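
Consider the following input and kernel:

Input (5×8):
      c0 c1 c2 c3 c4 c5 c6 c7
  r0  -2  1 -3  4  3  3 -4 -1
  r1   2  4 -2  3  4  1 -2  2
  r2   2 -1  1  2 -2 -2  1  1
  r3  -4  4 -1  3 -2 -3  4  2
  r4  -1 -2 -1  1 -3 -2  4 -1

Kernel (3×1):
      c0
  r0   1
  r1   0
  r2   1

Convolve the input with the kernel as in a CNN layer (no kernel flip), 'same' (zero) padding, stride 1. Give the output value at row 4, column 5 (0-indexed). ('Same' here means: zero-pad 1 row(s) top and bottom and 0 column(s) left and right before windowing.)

The receptive field on the zero-padded input at this output position is [-3 / -2 / 0]. Elementwise product with the kernel and sum: -3·1 + 0·1.

-3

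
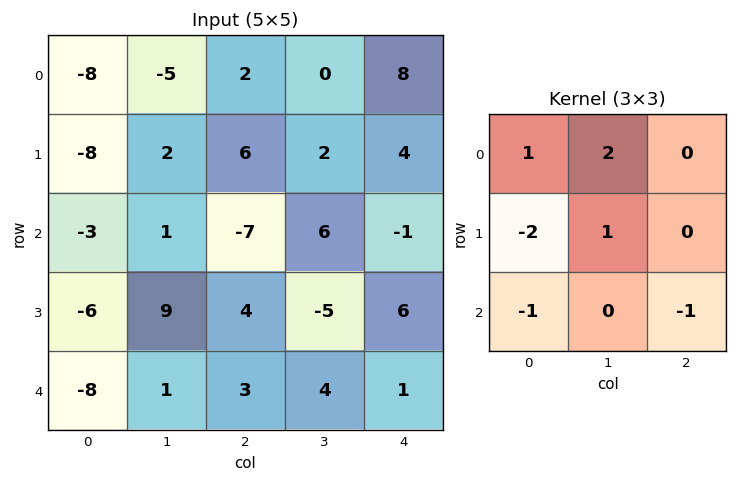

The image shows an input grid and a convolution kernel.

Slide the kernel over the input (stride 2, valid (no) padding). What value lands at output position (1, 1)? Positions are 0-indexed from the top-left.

The receptive field on the input at this output position is [-7 6 -1 / 4 -5 6 / 3 4 1]. Elementwise product with the kernel and sum: -7·1 + 6·2 + 4·-2 + -5·1 + 3·-1 + 1·-1.

-12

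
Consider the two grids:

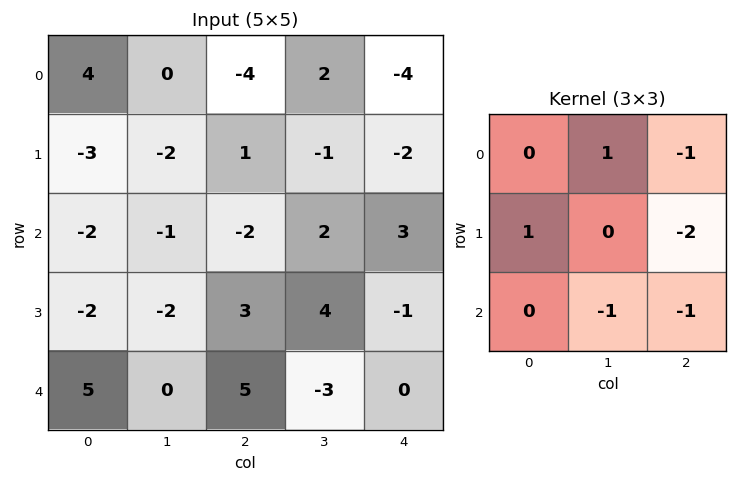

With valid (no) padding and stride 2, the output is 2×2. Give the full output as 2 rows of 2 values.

2 6
-12 7

Output[0,0]: The receptive field on the input at this output position is [4 0 -4 / -3 -2 1 / -2 -1 -2]. Elementwise product with the kernel and sum: 0·1 + -4·-1 + -3·1 + 1·-2 + -1·-1 + -2·-1.
Output[0,1]: The receptive field on the input at this output position is [-4 2 -4 / 1 -1 -2 / -2 2 3]. Elementwise product with the kernel and sum: 2·1 + -4·-1 + 1·1 + -2·-2 + 2·-1 + 3·-1.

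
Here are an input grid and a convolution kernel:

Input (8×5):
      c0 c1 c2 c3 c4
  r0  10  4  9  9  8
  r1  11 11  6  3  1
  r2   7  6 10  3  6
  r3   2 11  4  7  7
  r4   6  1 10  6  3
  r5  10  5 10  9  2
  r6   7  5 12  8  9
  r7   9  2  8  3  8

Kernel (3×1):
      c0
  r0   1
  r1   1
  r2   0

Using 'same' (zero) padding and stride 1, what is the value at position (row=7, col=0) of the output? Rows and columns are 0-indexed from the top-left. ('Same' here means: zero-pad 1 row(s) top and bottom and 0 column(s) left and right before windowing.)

The receptive field on the zero-padded input at this output position is [7 / 9 / 0]. Elementwise product with the kernel and sum: 7·1 + 9·1.

16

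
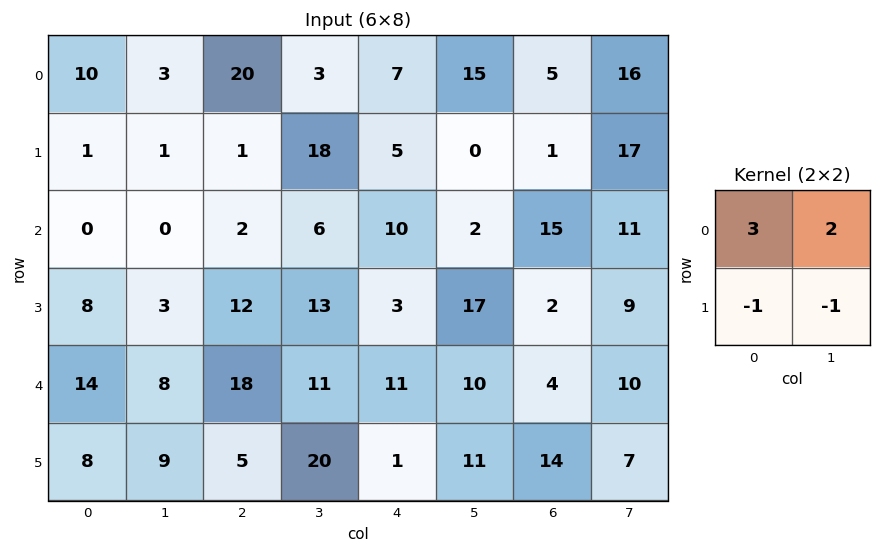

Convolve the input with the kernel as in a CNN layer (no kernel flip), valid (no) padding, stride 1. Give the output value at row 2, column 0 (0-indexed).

-11

The receptive field on the input at this output position is [0 0 / 8 3]. Elementwise product with the kernel and sum: 0·3 + 0·2 + 8·-1 + 3·-1.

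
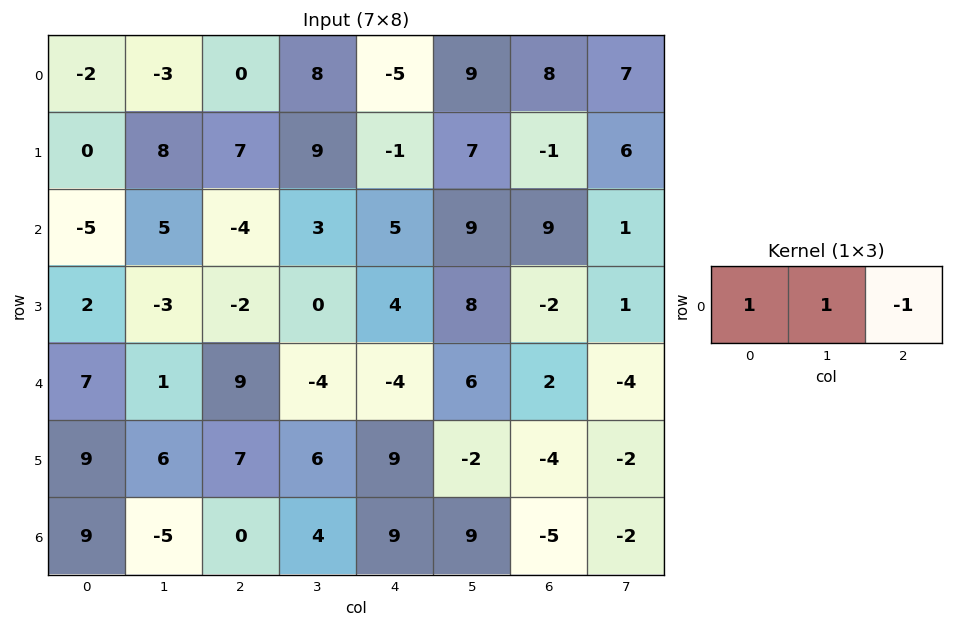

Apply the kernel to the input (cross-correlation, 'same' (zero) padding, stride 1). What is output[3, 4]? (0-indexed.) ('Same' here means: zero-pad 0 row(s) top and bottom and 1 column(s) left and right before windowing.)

The receptive field on the zero-padded input at this output position is [0 4 8]. Elementwise product with the kernel and sum: 0·1 + 4·1 + 8·-1.

-4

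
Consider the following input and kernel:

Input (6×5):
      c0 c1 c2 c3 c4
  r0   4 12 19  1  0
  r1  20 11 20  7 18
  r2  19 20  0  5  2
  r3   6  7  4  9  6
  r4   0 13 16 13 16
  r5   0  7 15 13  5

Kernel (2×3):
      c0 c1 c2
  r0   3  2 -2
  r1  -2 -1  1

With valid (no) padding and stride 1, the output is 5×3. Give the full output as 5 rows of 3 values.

-33 37 30
-16 24 35
82 41 -5
27 -18 -11
2 29 4

Output[0,0]: The receptive field on the input at this output position is [4 12 19 / 20 11 20]. Elementwise product with the kernel and sum: 4·3 + 12·2 + 19·-2 + 20·-2 + 11·-1 + 20·1.
Output[0,1]: The receptive field on the input at this output position is [12 19 1 / 11 20 7]. Elementwise product with the kernel and sum: 12·3 + 19·2 + 1·-2 + 11·-2 + 20·-1 + 7·1.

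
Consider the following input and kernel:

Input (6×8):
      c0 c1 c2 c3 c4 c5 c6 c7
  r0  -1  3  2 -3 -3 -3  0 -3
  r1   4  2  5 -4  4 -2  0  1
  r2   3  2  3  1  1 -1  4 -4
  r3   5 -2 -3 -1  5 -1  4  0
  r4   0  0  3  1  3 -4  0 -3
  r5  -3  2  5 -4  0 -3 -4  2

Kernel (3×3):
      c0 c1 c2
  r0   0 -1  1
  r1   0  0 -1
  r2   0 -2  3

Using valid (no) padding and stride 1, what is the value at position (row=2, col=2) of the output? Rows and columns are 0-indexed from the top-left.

2

The receptive field on the input at this output position is [3 1 1 / -3 -1 5 / 3 1 3]. Elementwise product with the kernel and sum: 1·-1 + 1·1 + 5·-1 + 1·-2 + 3·3.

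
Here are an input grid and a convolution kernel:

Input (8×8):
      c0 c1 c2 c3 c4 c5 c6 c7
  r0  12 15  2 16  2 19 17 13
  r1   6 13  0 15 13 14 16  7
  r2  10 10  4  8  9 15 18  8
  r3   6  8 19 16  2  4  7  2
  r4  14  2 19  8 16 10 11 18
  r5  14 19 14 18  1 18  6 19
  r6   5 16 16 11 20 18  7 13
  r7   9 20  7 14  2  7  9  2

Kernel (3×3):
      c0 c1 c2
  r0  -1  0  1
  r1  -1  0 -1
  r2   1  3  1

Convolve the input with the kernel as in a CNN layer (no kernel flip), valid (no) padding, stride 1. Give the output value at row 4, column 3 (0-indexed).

The receptive field on the input at this output position is [8 16 10 / 18 1 18 / 11 20 18]. Elementwise product with the kernel and sum: 8·-1 + 10·1 + 18·-1 + 18·-1 + 11·1 + 20·3 + 18·1.

55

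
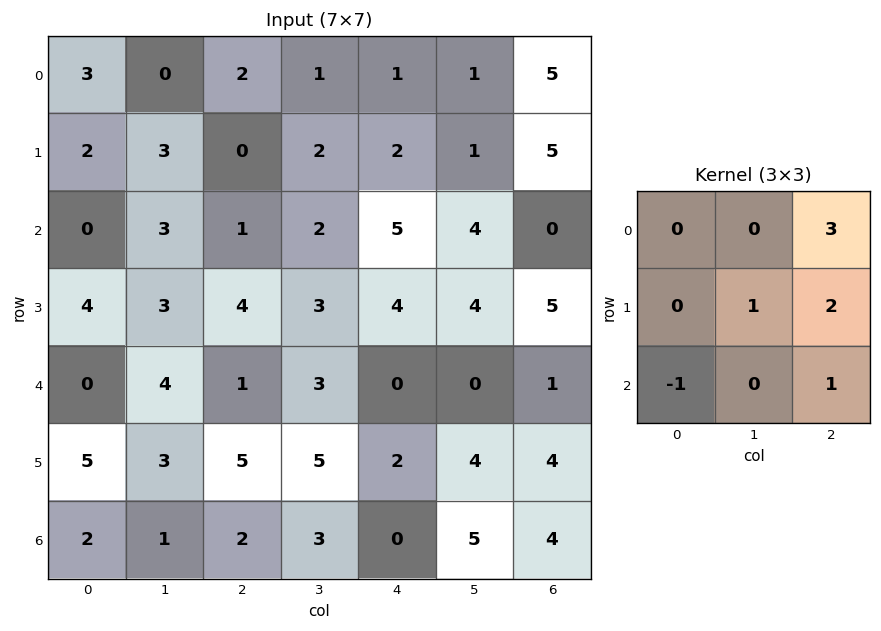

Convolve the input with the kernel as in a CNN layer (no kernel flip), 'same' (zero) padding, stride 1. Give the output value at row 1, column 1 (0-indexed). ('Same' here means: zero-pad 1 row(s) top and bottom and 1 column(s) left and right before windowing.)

The receptive field on the zero-padded input at this output position is [3 0 2 / 2 3 0 / 0 3 1]. Elementwise product with the kernel and sum: 2·3 + 3·1 + 0·2 + 0·-1 + 1·1.

10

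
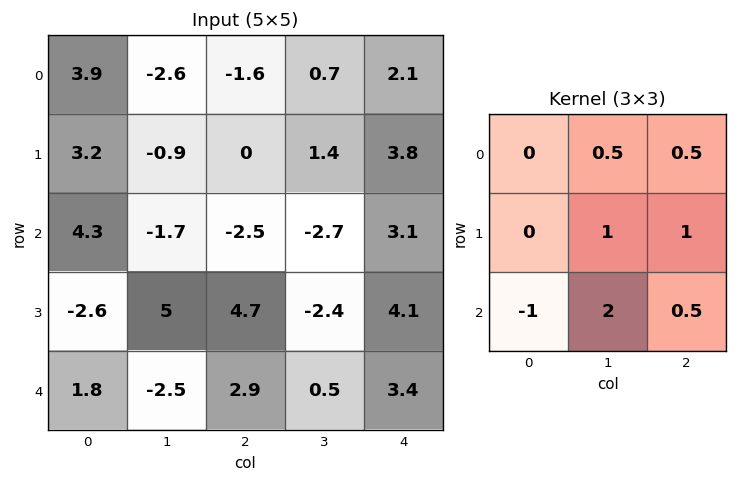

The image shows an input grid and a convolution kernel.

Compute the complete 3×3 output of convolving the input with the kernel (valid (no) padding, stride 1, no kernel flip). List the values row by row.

Output[0,0]: The receptive field on the input at this output position is [3.9 -2.6 -1.6 / 3.2 -0.9 0 / 4.3 -1.7 -2.5]. Elementwise product with the kernel and sum: -2.6·0.5 + -1.6·0.5 + -0.9·1 + 0·1 + 4.3·-1 + -1.7·2 + -2.5·0.5.
Output[0,1]: The receptive field on the input at this output position is [-2.6 -1.6 0.7 / -0.9 0 1.4 / -1.7 -2.5 -2.7]. Elementwise product with the kernel and sum: -1.6·0.5 + 0.7·0.5 + 0·1 + 1.4·1 + -1.7·-1 + -2.5·2 + -2.7·0.5.

-11.95 -3.7 5.25
10.3 -1.3 -4.45
2.25 8.25 1.7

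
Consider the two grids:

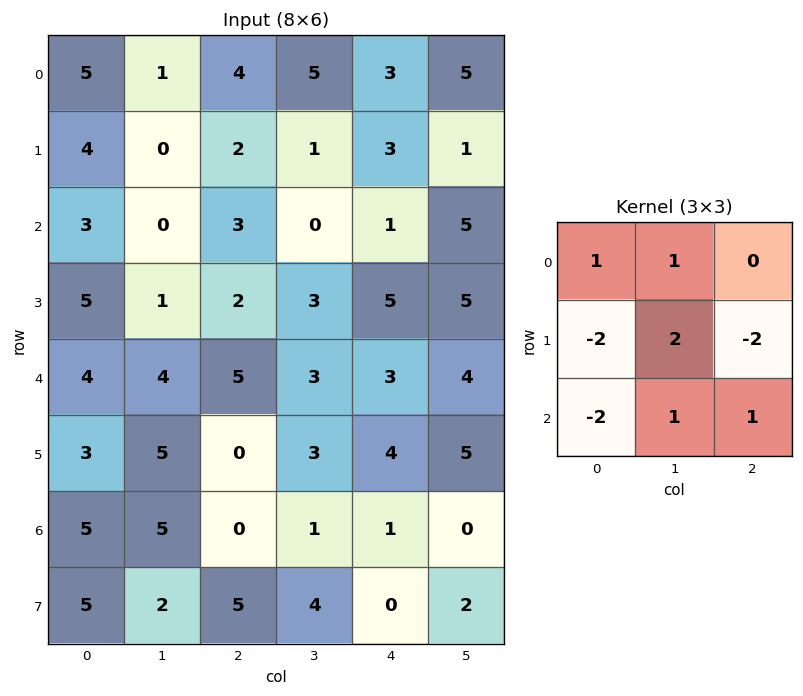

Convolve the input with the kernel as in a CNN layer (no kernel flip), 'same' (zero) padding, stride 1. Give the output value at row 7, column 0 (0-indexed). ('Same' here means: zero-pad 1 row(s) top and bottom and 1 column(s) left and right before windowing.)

11

The receptive field on the zero-padded input at this output position is [0 5 5 / 0 5 2 / 0 0 0]. Elementwise product with the kernel and sum: 0·1 + 5·1 + 0·-2 + 5·2 + 2·-2 + 0·-2 + 0·1 + 0·1.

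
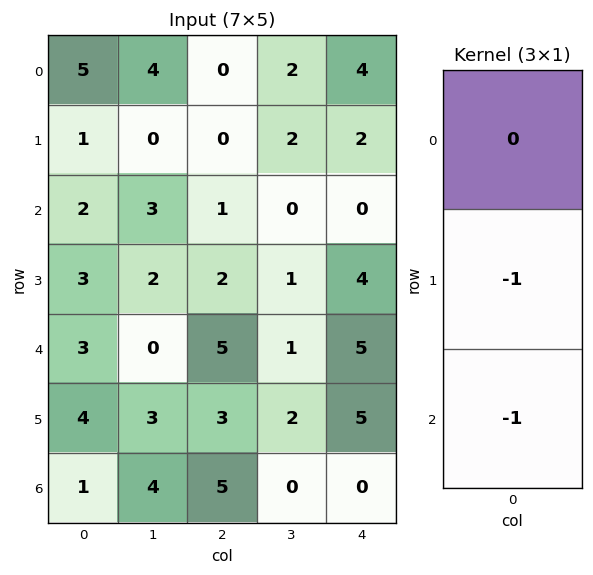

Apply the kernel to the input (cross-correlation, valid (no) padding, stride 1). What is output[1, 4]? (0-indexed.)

-4

The receptive field on the input at this output position is [2 / 0 / 4]. Elementwise product with the kernel and sum: 0·-1 + 4·-1.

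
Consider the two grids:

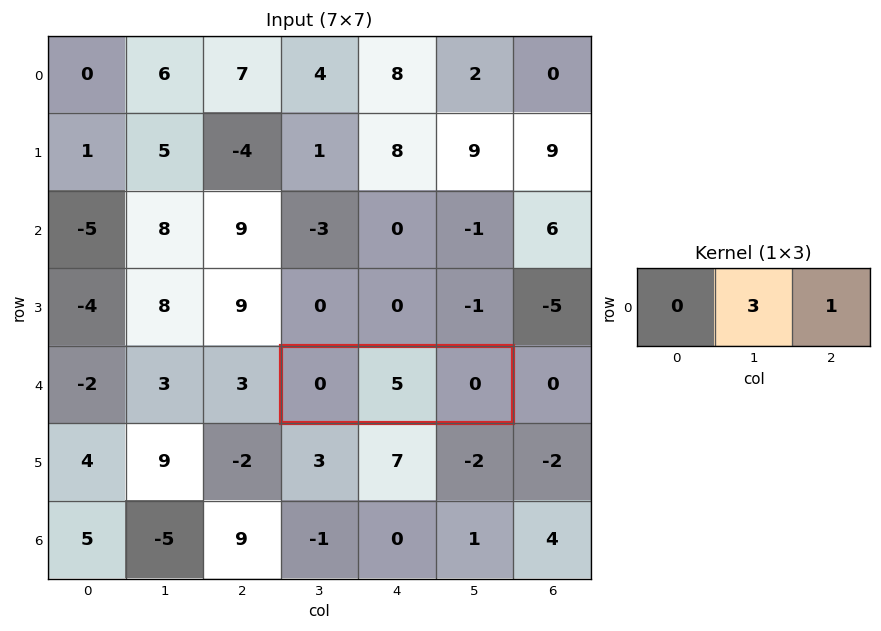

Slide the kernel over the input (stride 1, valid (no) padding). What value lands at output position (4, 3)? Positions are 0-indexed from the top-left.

The receptive field on the input at this output position is [0 5 0]. Elementwise product with the kernel and sum: 5·3 + 0·1.

15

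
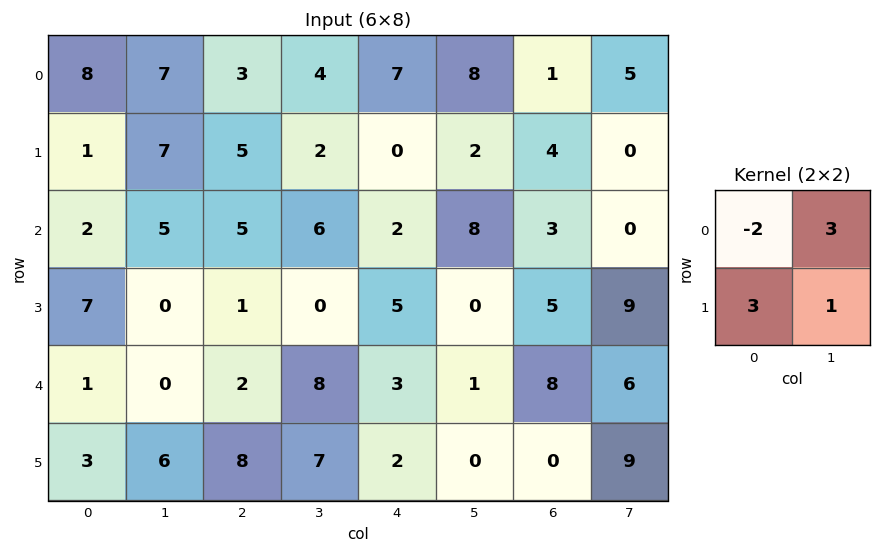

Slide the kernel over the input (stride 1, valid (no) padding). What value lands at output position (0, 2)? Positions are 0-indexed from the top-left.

The receptive field on the input at this output position is [3 4 / 5 2]. Elementwise product with the kernel and sum: 3·-2 + 4·3 + 5·3 + 2·1.

23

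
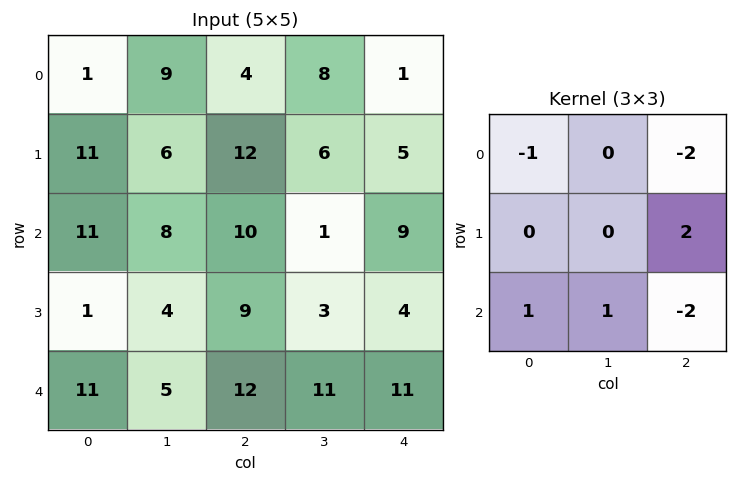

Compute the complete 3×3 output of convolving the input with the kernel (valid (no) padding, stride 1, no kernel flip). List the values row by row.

Output[0,0]: The receptive field on the input at this output position is [1 9 4 / 11 6 12 / 11 8 10]. Elementwise product with the kernel and sum: 1·-1 + 4·-2 + 12·2 + 11·1 + 8·1 + 10·-2.

14 3 -3
-28 -9 0
-21 -9 -19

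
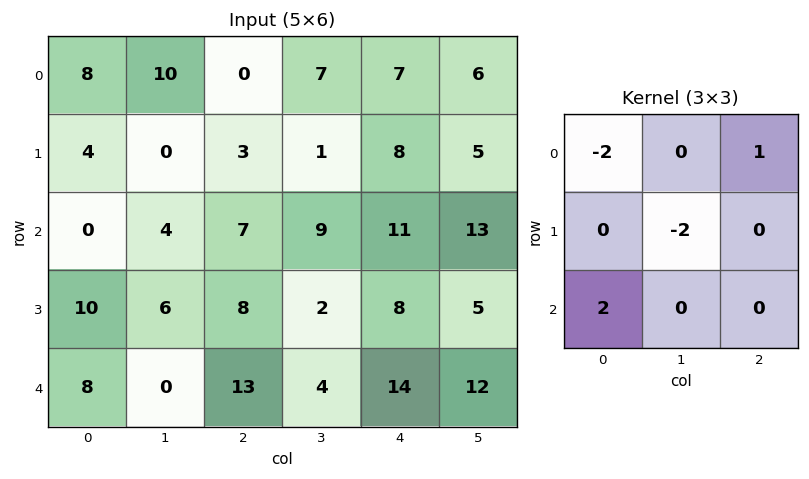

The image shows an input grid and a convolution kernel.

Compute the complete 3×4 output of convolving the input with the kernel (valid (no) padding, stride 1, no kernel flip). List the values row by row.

-16 -11 19 -6
7 -1 0 -15
11 -15 19 -13

Output[0,0]: The receptive field on the input at this output position is [8 10 0 / 4 0 3 / 0 4 7]. Elementwise product with the kernel and sum: 8·-2 + 0·1 + 0·-2 + 0·2.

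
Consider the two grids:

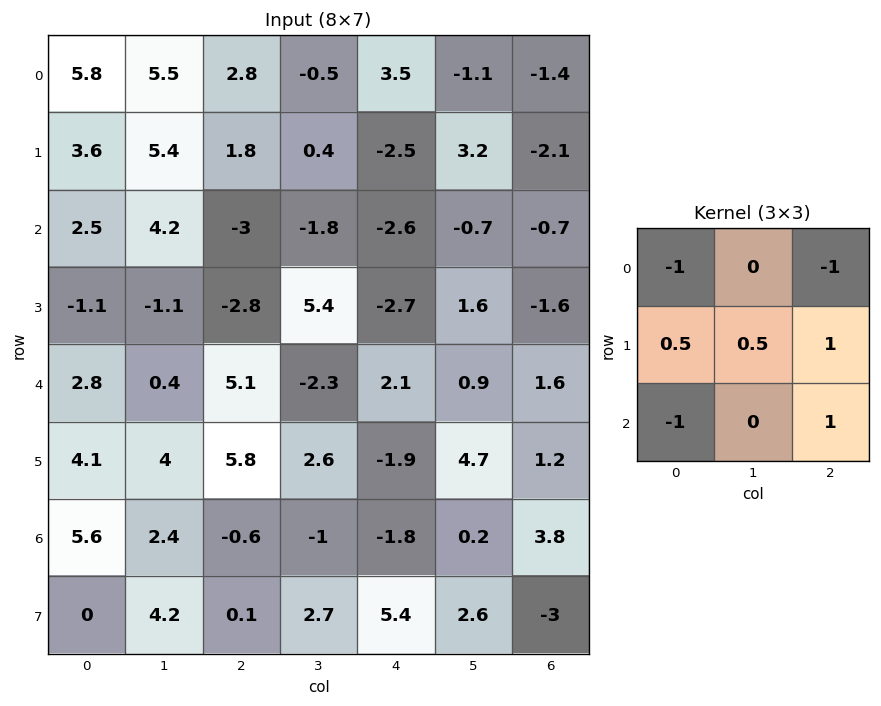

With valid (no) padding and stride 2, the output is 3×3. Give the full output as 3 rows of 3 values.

Output[0,0]: The receptive field on the input at this output position is [5.8 5.5 2.8 / 3.6 5.4 1.8 / 2.5 4.2 -3]. Elementwise product with the kernel and sum: 5.8·-1 + 2.8·-1 + 3.6·0.5 + 5.4·0.5 + 1.8·1 + 2.5·-1 + -3·1.
Output[0,1]: The receptive field on the input at this output position is [2.8 -0.5 3.5 / 1.8 0.4 -2.5 / -3 -1.8 -2.6]. Elementwise product with the kernel and sum: 2.8·-1 + 3.5·-1 + 1.8·0.5 + 0.4·0.5 + -2.5·1 + -3·-1 + -2.6·1.

-7.8 -7.3 -1.95
-1.1 1.2 0.65
-4.25 -6.1 4.5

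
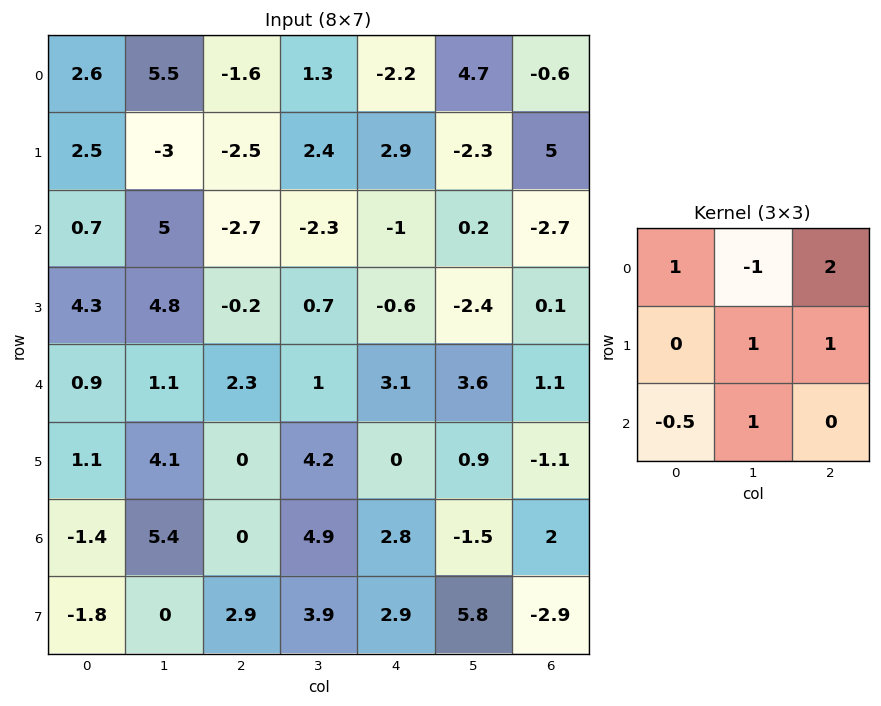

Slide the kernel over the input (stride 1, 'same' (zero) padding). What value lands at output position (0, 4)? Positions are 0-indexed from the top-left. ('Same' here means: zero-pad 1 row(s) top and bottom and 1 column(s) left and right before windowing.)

The receptive field on the zero-padded input at this output position is [0 0 0 / 1.3 -2.2 4.7 / 2.4 2.9 -2.3]. Elementwise product with the kernel and sum: 0·1 + 0·-1 + 0·2 + -2.2·1 + 4.7·1 + 2.4·-0.5 + 2.9·1.

4.2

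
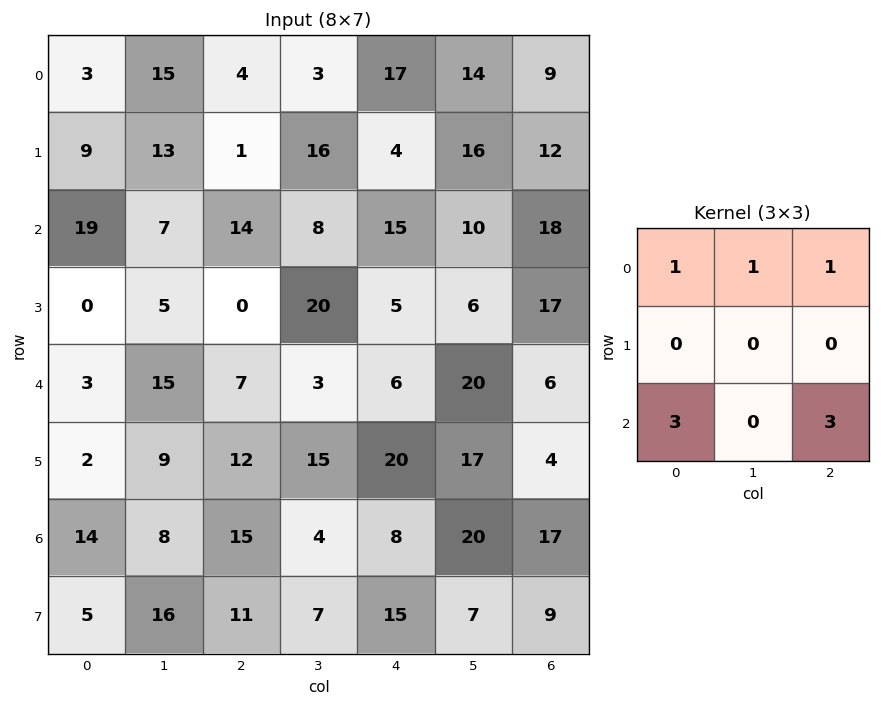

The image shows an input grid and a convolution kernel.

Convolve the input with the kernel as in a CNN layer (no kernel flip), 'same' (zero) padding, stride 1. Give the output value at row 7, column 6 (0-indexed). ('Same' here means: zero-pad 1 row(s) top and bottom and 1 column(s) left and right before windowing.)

37

The receptive field on the zero-padded input at this output position is [20 17 0 / 7 9 0 / 0 0 0]. Elementwise product with the kernel and sum: 20·1 + 17·1 + 0·1 + 0·3 + 0·3.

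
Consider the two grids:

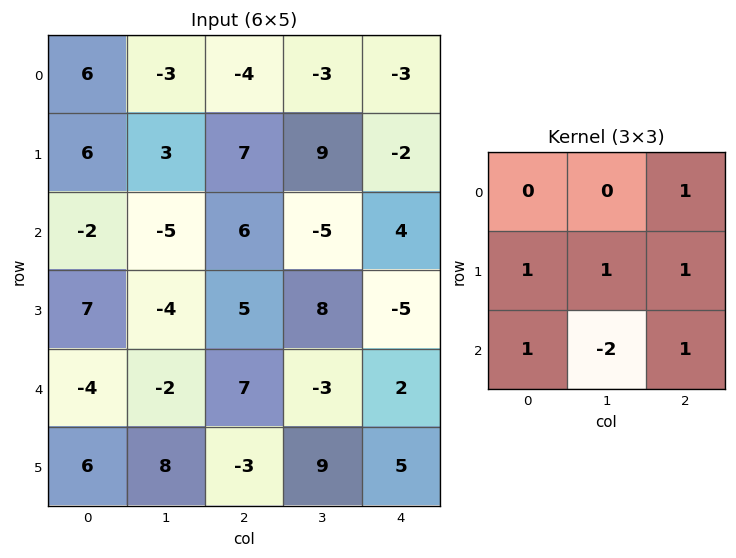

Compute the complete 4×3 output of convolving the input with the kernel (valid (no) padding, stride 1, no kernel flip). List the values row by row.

Output[0,0]: The receptive field on the input at this output position is [6 -3 -4 / 6 3 7 / -2 -5 6]. Elementwise product with the kernel and sum: -4·1 + 6·1 + 3·1 + 7·1 + -2·1 + -5·-2 + 6·1.
Output[0,1]: The receptive field on the input at this output position is [-3 -4 -3 / 3 7 9 / -5 6 -5]. Elementwise product with the kernel and sum: -3·1 + 3·1 + 7·1 + 9·1 + -5·1 + 6·-2 + -5·1.

26 -6 31
26 -1 -13
21 -15 27
-7 33 -15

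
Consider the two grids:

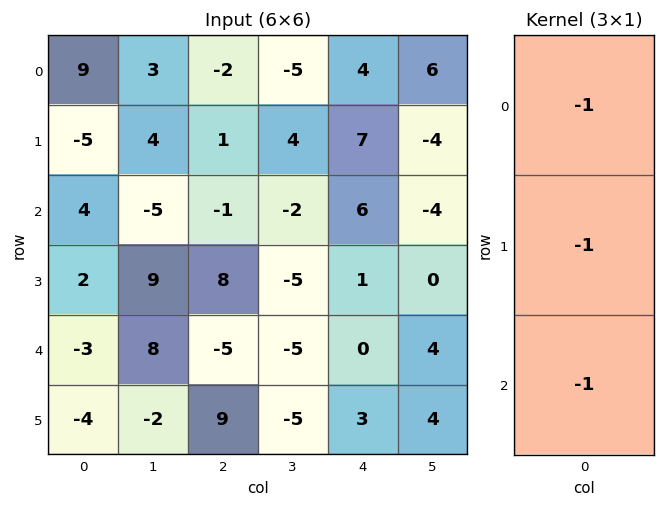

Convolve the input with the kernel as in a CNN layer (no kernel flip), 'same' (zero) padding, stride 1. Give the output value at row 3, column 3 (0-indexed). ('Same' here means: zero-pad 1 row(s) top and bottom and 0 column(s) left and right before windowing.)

12

The receptive field on the zero-padded input at this output position is [-2 / -5 / -5]. Elementwise product with the kernel and sum: -2·-1 + -5·-1 + -5·-1.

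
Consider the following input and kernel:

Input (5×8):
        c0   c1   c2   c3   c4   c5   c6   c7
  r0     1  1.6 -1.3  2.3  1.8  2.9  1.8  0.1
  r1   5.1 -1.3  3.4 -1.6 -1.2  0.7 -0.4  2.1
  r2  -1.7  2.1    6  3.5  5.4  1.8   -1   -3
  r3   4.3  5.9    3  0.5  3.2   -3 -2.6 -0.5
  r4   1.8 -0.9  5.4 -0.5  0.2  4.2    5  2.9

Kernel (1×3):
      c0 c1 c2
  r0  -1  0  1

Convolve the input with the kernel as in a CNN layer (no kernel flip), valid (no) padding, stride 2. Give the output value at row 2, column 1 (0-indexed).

The receptive field on the input at this output position is [5.4 -0.5 0.2]. Elementwise product with the kernel and sum: 5.4·-1 + 0.2·1.

-5.2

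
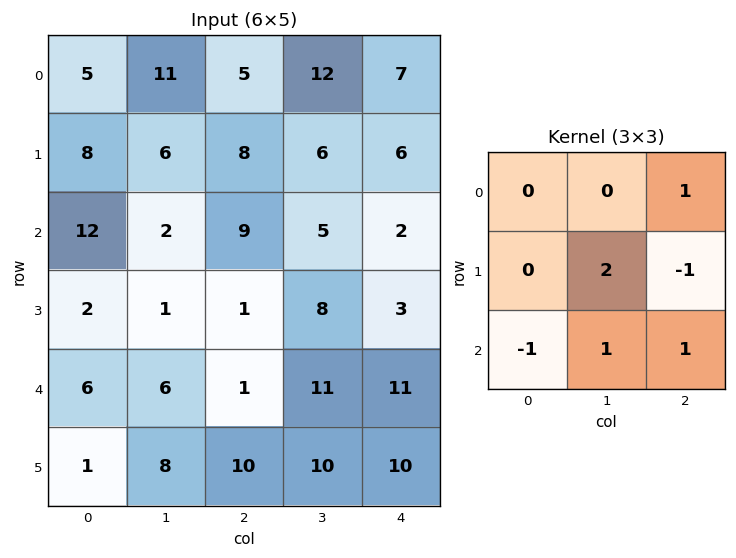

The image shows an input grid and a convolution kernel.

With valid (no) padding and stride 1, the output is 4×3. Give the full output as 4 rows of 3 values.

8 34 11
3 27 24
11 5 36
29 11 24

Output[0,0]: The receptive field on the input at this output position is [5 11 5 / 8 6 8 / 12 2 9]. Elementwise product with the kernel and sum: 5·1 + 6·2 + 8·-1 + 12·-1 + 2·1 + 9·1.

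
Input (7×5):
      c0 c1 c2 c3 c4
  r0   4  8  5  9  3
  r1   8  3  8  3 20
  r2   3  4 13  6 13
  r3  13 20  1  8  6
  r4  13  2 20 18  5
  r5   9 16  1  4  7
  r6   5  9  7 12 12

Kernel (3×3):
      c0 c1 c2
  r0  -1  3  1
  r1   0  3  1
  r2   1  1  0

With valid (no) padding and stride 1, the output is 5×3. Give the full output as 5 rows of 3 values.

Output[0,0]: The receptive field on the input at this output position is [4 8 5 / 8 3 8 / 3 4 13]. Elementwise product with the kernel and sum: 4·-1 + 8·3 + 5·1 + 3·3 + 8·1 + 3·1 + 4·1.

49 60 73
67 90 61
98 74 86
99 86 93
76 99 77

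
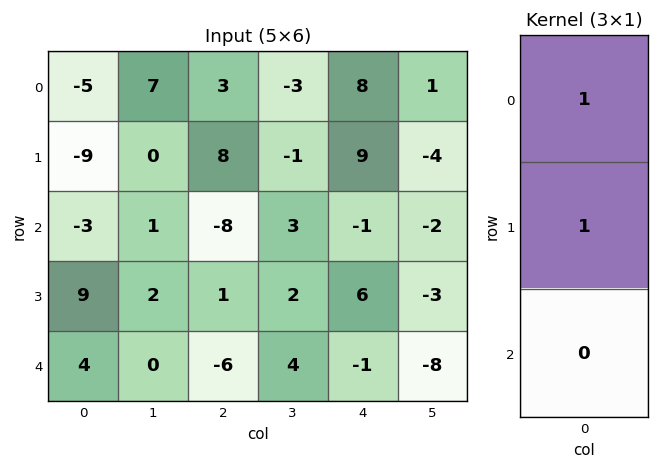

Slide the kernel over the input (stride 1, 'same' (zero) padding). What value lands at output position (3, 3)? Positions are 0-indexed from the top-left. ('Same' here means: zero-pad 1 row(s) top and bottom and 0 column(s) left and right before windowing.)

5

The receptive field on the zero-padded input at this output position is [3 / 2 / 4]. Elementwise product with the kernel and sum: 3·1 + 2·1.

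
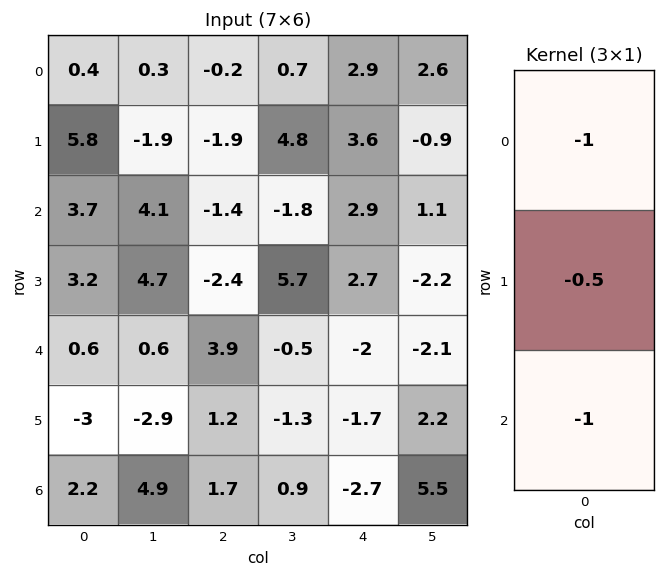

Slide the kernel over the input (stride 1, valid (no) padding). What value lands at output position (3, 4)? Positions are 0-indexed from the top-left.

-0

The receptive field on the input at this output position is [2.7 / -2 / -1.7]. Elementwise product with the kernel and sum: 2.7·-1 + -2·-0.5 + -1.7·-1.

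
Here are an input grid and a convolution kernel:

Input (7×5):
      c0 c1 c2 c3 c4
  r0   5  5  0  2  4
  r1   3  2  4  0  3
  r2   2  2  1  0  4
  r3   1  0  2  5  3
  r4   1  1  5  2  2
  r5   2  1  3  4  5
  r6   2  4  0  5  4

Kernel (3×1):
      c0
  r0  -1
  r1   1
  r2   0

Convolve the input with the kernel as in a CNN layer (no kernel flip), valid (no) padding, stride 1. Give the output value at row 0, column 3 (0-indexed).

-2

The receptive field on the input at this output position is [2 / 0 / 0]. Elementwise product with the kernel and sum: 2·-1 + 0·1.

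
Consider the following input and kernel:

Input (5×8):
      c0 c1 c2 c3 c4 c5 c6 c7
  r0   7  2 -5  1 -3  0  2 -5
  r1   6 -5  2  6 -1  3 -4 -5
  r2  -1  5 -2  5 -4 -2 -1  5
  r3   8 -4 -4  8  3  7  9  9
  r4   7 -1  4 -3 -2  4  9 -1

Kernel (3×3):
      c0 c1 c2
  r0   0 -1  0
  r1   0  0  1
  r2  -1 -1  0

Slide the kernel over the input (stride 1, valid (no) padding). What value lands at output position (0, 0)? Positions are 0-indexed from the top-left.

-4

The receptive field on the input at this output position is [7 2 -5 / 6 -5 2 / -1 5 -2]. Elementwise product with the kernel and sum: 2·-1 + 2·1 + -1·-1 + 5·-1.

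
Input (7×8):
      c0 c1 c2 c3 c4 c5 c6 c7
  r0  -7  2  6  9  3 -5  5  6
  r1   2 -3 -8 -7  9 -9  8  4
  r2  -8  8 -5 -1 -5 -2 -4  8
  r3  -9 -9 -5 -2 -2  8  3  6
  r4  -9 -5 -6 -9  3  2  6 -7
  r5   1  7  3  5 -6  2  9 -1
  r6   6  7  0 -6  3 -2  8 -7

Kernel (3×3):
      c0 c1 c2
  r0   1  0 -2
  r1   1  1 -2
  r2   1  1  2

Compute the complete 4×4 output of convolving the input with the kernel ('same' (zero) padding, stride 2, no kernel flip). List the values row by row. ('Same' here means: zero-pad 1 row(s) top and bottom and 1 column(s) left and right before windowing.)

-15 -35 6 -5
-45 -2 21 -16
34 22 -25 27
-22 16 2 24

Output[0,0]: The receptive field on the zero-padded input at this output position is [0 0 0 / 0 -7 2 / 0 2 -3]. Elementwise product with the kernel and sum: 0·1 + 0·-2 + 0·1 + -7·1 + 2·-2 + 0·1 + 2·1 + -3·2.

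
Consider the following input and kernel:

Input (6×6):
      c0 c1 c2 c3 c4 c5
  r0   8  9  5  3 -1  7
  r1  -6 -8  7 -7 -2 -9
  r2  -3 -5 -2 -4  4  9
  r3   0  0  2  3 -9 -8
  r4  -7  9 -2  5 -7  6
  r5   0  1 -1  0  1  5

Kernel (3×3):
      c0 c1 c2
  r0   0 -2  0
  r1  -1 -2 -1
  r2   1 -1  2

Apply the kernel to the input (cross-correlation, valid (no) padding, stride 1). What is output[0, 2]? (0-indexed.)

The receptive field on the input at this output position is [5 3 -1 / 7 -7 -2 / -2 -4 4]. Elementwise product with the kernel and sum: 3·-2 + 7·-1 + -7·-2 + -2·-1 + -2·1 + -4·-1 + 4·2.

13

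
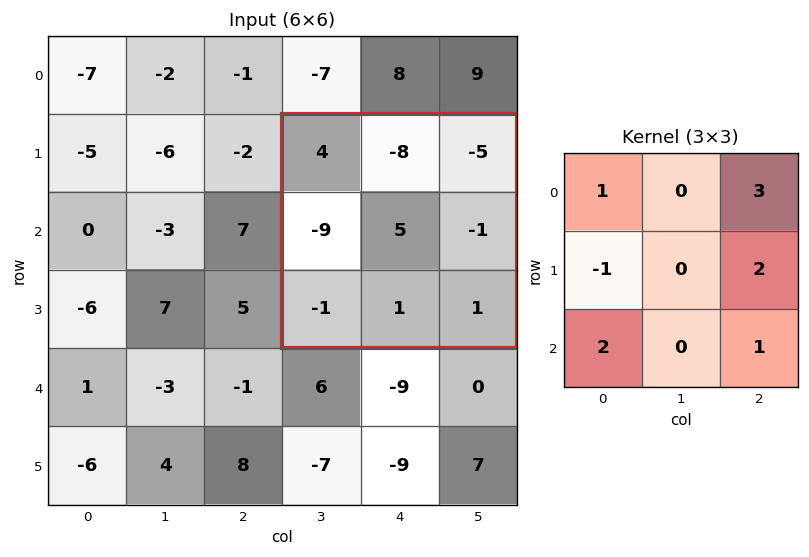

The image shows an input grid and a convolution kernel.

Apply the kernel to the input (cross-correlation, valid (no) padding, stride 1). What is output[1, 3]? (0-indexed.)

The receptive field on the input at this output position is [4 -8 -5 / -9 5 -1 / -1 1 1]. Elementwise product with the kernel and sum: 4·1 + -5·3 + -9·-1 + -1·2 + -1·2 + 1·1.

-5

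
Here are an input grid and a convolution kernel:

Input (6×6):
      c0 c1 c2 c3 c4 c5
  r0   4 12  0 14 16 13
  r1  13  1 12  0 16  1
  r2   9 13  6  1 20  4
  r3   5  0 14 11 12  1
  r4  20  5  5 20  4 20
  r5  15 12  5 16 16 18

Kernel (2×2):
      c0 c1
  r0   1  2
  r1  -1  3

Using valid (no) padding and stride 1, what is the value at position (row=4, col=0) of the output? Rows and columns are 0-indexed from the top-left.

51

The receptive field on the input at this output position is [20 5 / 15 12]. Elementwise product with the kernel and sum: 20·1 + 5·2 + 15·-1 + 12·3.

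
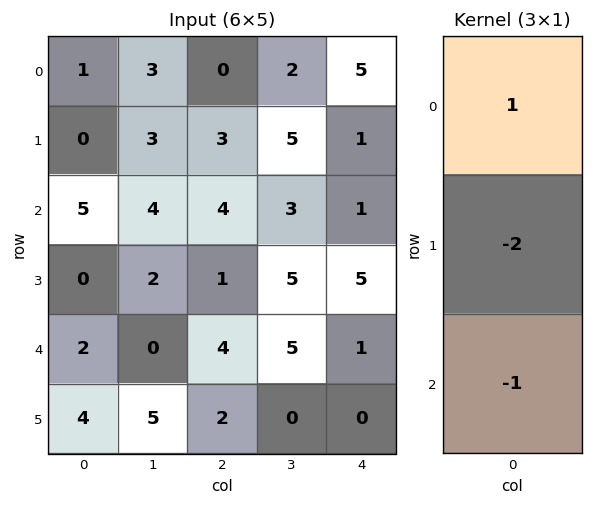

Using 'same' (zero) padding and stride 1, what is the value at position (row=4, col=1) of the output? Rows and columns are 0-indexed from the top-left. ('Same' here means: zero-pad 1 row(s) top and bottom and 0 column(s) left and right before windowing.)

The receptive field on the zero-padded input at this output position is [2 / 0 / 5]. Elementwise product with the kernel and sum: 2·1 + 0·-2 + 5·-1.

-3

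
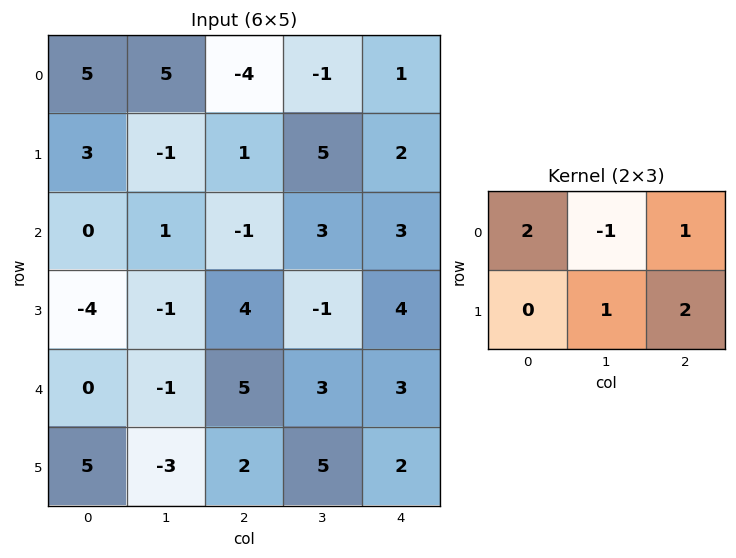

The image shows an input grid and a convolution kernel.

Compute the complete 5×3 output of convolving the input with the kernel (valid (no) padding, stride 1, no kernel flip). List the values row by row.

2 24 3
7 7 8
5 8 5
6 4 22
7 8 19

Output[0,0]: The receptive field on the input at this output position is [5 5 -4 / 3 -1 1]. Elementwise product with the kernel and sum: 5·2 + 5·-1 + -4·1 + -1·1 + 1·2.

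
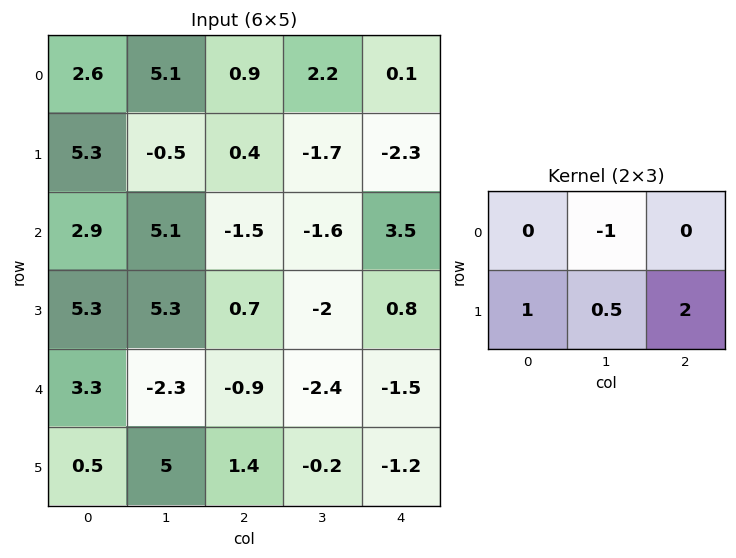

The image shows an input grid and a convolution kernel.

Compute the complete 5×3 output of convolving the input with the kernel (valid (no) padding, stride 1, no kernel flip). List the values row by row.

Output[0,0]: The receptive field on the input at this output position is [2.6 5.1 0.9 / 5.3 -0.5 0.4]. Elementwise product with the kernel and sum: 5.1·-1 + 5.3·1 + -0.5·0.5 + 0.4·2.

0.75 -4.6 -7.25
2.95 0.75 6.4
4.25 3.15 2.9
-4.95 -8.25 -3.1
8.1 6.2 1.3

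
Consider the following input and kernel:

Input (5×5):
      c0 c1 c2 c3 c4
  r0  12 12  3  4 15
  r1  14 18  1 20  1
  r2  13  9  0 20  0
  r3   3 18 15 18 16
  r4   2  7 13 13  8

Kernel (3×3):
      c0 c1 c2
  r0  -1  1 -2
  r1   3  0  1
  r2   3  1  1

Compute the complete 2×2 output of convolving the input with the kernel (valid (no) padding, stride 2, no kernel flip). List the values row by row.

Output[0,0]: The receptive field on the input at this output position is [12 12 3 / 14 18 1 / 13 9 0]. Elementwise product with the kernel and sum: 12·-1 + 12·1 + 3·-2 + 14·3 + 1·1 + 13·3 + 9·1 + 0·1.

85 -5
46 141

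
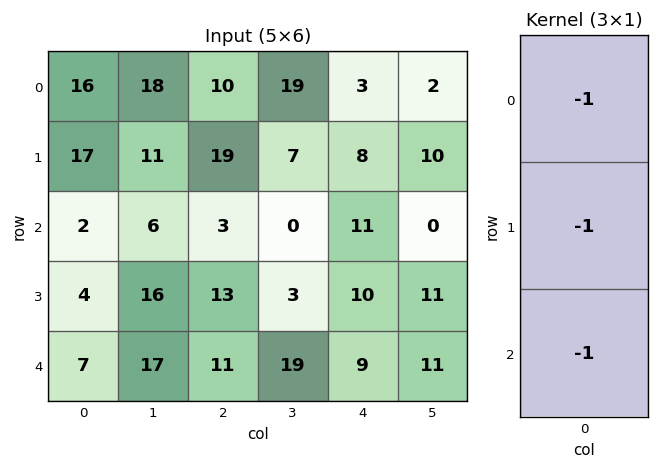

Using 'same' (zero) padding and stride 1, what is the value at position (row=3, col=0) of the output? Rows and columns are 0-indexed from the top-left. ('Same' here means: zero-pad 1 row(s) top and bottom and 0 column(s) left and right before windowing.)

-13

The receptive field on the zero-padded input at this output position is [2 / 4 / 7]. Elementwise product with the kernel and sum: 2·-1 + 4·-1 + 7·-1.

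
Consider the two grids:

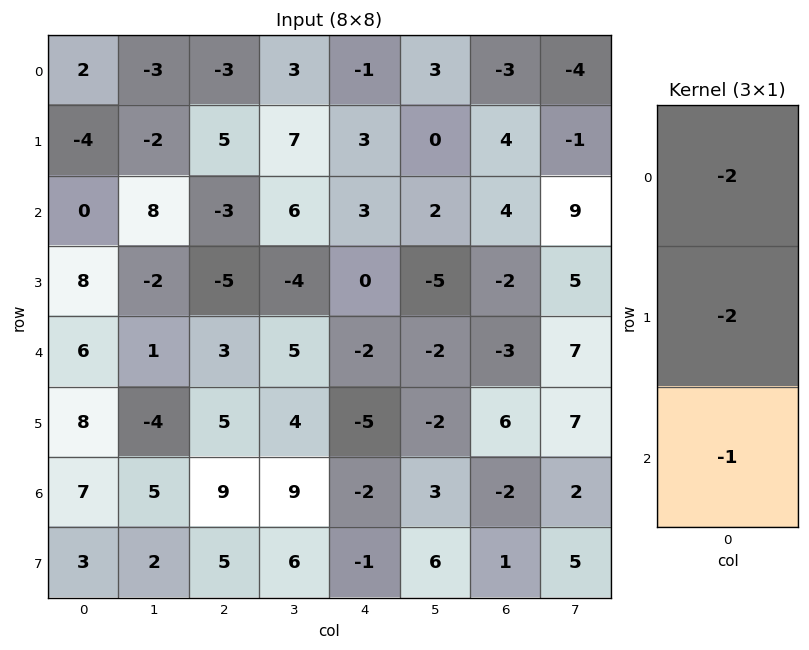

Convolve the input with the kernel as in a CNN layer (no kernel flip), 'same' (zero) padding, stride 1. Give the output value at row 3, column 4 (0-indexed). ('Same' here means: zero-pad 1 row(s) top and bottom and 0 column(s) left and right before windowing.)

The receptive field on the zero-padded input at this output position is [3 / 0 / -2]. Elementwise product with the kernel and sum: 3·-2 + 0·-2 + -2·-1.

-4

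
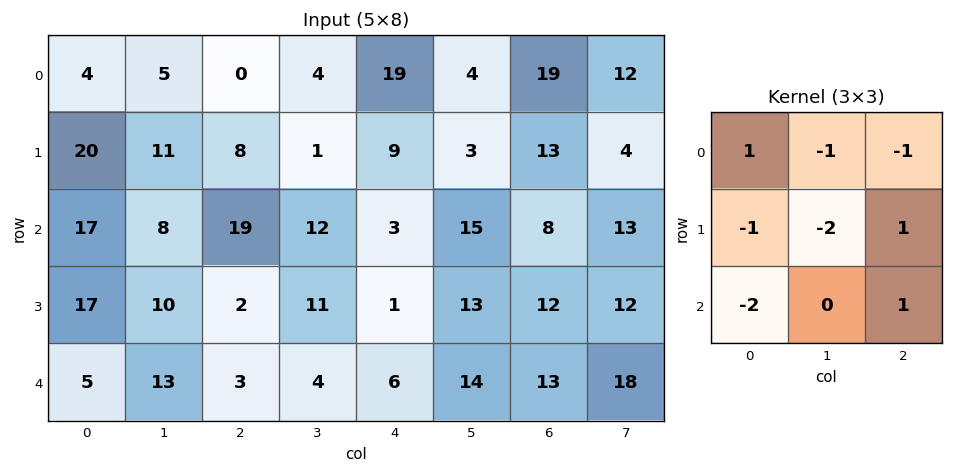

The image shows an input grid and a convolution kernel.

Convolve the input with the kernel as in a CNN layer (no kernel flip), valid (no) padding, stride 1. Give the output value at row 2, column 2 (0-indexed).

-19

The receptive field on the input at this output position is [19 12 3 / 2 11 1 / 3 4 6]. Elementwise product with the kernel and sum: 19·1 + 12·-1 + 3·-1 + 2·-1 + 11·-2 + 1·1 + 3·-2 + 6·1.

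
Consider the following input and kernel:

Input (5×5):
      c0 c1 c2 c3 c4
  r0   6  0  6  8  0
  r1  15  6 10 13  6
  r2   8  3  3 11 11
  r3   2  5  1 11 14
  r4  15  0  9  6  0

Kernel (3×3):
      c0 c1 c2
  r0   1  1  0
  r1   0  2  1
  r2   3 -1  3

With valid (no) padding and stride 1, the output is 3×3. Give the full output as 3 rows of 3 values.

Output[0,0]: The receptive field on the input at this output position is [6 0 6 / 15 6 10 / 8 3 3]. Elementwise product with the kernel and sum: 6·1 + 0·1 + 6·2 + 10·1 + 8·3 + 3·-1 + 3·3.
Output[0,1]: The receptive field on the input at this output position is [0 6 8 / 6 10 13 / 3 3 11]. Elementwise product with the kernel and sum: 0·1 + 6·1 + 10·2 + 13·1 + 3·3 + 3·-1 + 11·3.

58 78 77
34 80 90
94 28 71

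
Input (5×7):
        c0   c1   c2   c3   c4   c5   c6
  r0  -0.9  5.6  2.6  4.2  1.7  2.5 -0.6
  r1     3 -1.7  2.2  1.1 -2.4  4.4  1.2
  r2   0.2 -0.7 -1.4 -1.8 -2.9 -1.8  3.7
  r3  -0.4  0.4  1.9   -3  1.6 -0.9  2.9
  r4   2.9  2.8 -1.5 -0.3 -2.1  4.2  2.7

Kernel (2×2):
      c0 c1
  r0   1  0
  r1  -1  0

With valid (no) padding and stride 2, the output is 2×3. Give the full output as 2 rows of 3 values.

-3.9 0.4 4.1
0.6 -3.3 -4.5

Output[0,0]: The receptive field on the input at this output position is [-0.9 5.6 / 3 -1.7]. Elementwise product with the kernel and sum: -0.9·1 + 3·-1.
Output[0,1]: The receptive field on the input at this output position is [2.6 4.2 / 2.2 1.1]. Elementwise product with the kernel and sum: 2.6·1 + 2.2·-1.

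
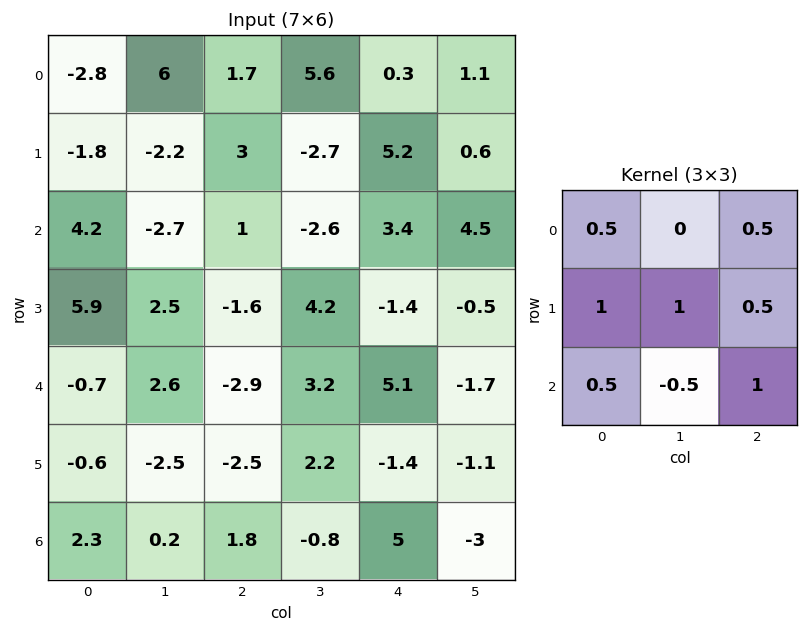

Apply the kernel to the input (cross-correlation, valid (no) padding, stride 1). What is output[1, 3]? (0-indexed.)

The receptive field on the input at this output position is [-2.7 5.2 0.6 / -2.6 3.4 4.5 / 4.2 -1.4 -0.5]. Elementwise product with the kernel and sum: -2.7·0.5 + 0.6·0.5 + -2.6·1 + 3.4·1 + 4.5·0.5 + 4.2·0.5 + -1.4·-0.5 + -0.5·1.

4.3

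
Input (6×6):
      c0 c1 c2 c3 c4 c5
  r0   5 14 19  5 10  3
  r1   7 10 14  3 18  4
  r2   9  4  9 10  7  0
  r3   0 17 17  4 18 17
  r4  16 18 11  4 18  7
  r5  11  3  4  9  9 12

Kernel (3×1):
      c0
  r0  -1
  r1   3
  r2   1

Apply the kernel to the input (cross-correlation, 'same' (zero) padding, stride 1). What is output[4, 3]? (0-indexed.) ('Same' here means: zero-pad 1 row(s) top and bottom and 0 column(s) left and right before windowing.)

The receptive field on the zero-padded input at this output position is [4 / 4 / 9]. Elementwise product with the kernel and sum: 4·-1 + 4·3 + 9·1.

17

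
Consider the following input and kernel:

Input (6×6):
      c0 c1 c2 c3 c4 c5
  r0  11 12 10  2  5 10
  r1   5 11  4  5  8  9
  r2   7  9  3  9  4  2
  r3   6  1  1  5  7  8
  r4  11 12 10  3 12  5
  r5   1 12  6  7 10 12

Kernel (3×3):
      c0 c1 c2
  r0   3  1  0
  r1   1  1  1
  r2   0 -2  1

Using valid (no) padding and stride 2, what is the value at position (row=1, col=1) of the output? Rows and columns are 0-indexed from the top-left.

The receptive field on the input at this output position is [3 9 4 / 1 5 7 / 10 3 12]. Elementwise product with the kernel and sum: 3·3 + 9·1 + 1·1 + 5·1 + 7·1 + 3·-2 + 12·1.

37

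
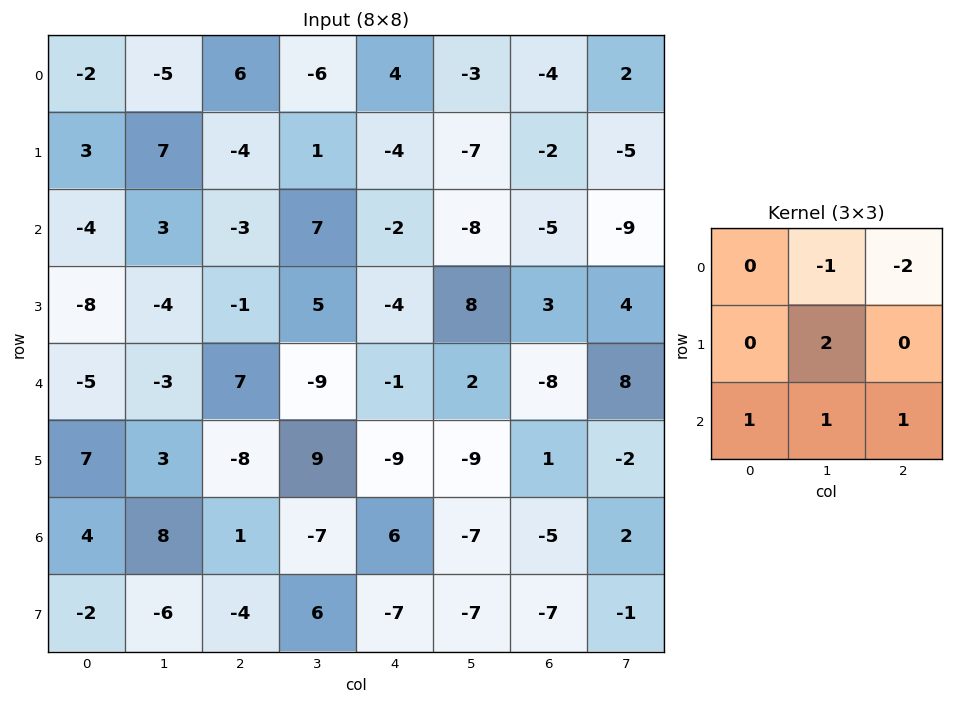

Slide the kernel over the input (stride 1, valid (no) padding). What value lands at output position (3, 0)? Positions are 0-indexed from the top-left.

The receptive field on the input at this output position is [-8 -4 -1 / -5 -3 7 / 7 3 -8]. Elementwise product with the kernel and sum: -4·-1 + -1·-2 + -3·2 + 7·1 + 3·1 + -8·1.

2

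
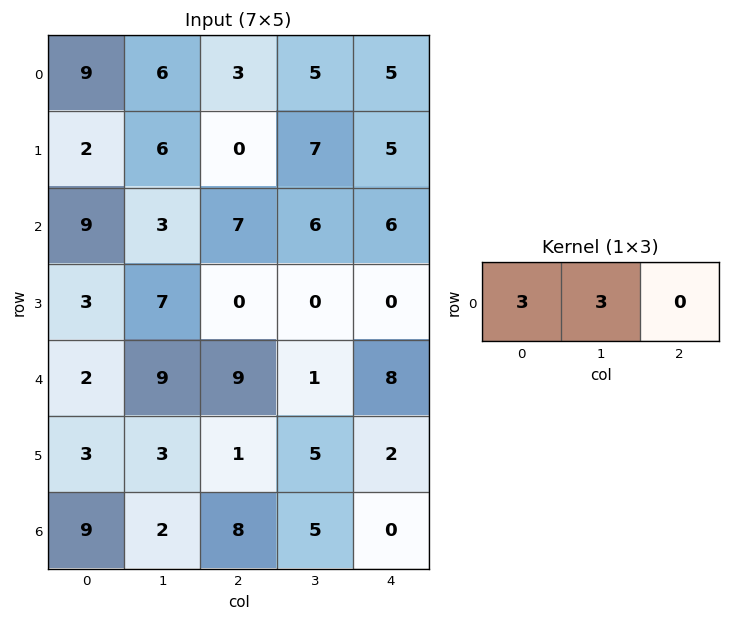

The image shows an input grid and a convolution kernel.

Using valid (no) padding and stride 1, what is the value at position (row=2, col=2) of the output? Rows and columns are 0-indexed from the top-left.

39

The receptive field on the input at this output position is [7 6 6]. Elementwise product with the kernel and sum: 7·3 + 6·3.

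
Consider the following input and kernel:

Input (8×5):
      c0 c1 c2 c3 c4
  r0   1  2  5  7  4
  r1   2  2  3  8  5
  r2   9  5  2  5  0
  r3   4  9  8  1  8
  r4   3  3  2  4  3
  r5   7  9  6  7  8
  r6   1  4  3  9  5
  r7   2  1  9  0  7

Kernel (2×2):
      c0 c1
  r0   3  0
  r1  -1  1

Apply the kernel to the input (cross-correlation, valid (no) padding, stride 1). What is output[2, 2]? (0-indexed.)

-1

The receptive field on the input at this output position is [2 5 / 8 1]. Elementwise product with the kernel and sum: 2·3 + 8·-1 + 1·1.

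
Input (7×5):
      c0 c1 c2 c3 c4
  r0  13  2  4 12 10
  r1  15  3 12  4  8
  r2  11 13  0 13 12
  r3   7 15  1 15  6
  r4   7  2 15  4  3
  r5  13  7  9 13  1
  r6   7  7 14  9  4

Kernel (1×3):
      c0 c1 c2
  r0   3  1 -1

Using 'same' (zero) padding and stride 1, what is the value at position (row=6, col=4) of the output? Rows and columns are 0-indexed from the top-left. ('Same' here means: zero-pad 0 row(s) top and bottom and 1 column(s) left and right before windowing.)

The receptive field on the zero-padded input at this output position is [9 4 0]. Elementwise product with the kernel and sum: 9·3 + 4·1 + 0·-1.

31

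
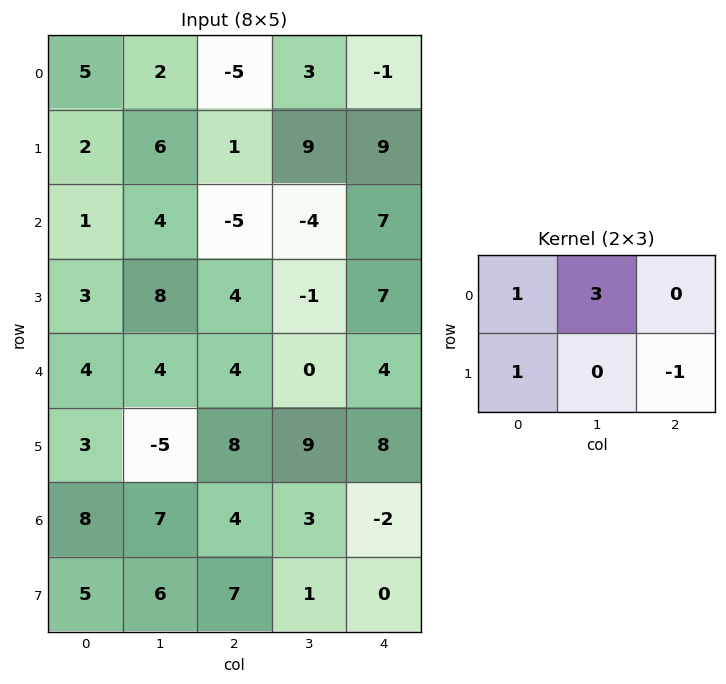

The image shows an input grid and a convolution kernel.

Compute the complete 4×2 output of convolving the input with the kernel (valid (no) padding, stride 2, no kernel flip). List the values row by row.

12 -4
12 -20
11 4
27 20

Output[0,0]: The receptive field on the input at this output position is [5 2 -5 / 2 6 1]. Elementwise product with the kernel and sum: 5·1 + 2·3 + 2·1 + 1·-1.
Output[0,1]: The receptive field on the input at this output position is [-5 3 -1 / 1 9 9]. Elementwise product with the kernel and sum: -5·1 + 3·3 + 1·1 + 9·-1.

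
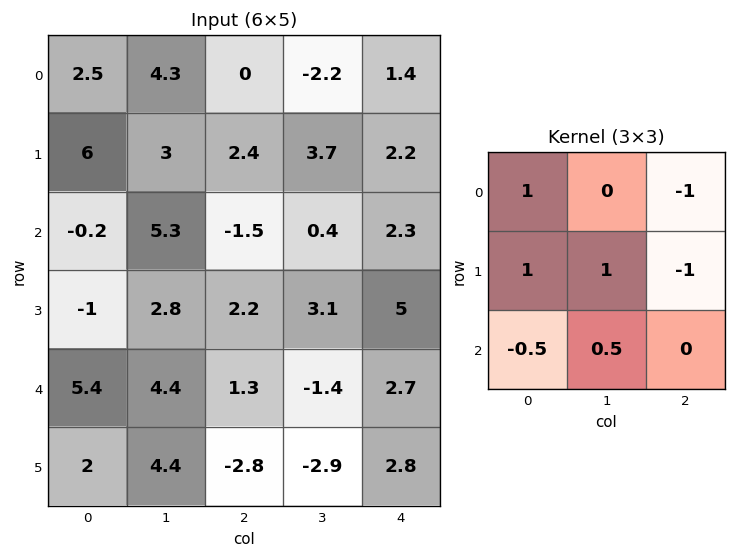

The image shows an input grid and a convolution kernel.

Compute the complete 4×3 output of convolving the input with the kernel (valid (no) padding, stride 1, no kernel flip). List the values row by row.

11.85 4.8 3.45
12.1 2.4 -2.75
0.4 5.25 -4.85
6.5 3.2 -5.65

Output[0,0]: The receptive field on the input at this output position is [2.5 4.3 0 / 6 3 2.4 / -0.2 5.3 -1.5]. Elementwise product with the kernel and sum: 2.5·1 + 0·-1 + 6·1 + 3·1 + 2.4·-1 + -0.2·-0.5 + 5.3·0.5.
Output[0,1]: The receptive field on the input at this output position is [4.3 0 -2.2 / 3 2.4 3.7 / 5.3 -1.5 0.4]. Elementwise product with the kernel and sum: 4.3·1 + -2.2·-1 + 3·1 + 2.4·1 + 3.7·-1 + 5.3·-0.5 + -1.5·0.5.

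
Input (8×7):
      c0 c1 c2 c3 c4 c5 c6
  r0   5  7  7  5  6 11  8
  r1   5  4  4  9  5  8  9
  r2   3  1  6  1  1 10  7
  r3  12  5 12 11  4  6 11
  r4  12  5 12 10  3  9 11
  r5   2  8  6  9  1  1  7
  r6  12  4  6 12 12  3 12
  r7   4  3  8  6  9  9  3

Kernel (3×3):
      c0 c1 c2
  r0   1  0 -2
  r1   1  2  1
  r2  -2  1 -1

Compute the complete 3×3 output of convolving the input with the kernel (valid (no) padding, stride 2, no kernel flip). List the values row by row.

-3 10 21
-6 25 6
-14 19 -42

Output[0,0]: The receptive field on the input at this output position is [5 7 7 / 5 4 4 / 3 1 6]. Elementwise product with the kernel and sum: 5·1 + 7·-2 + 5·1 + 4·2 + 4·1 + 3·-2 + 1·1 + 6·-1.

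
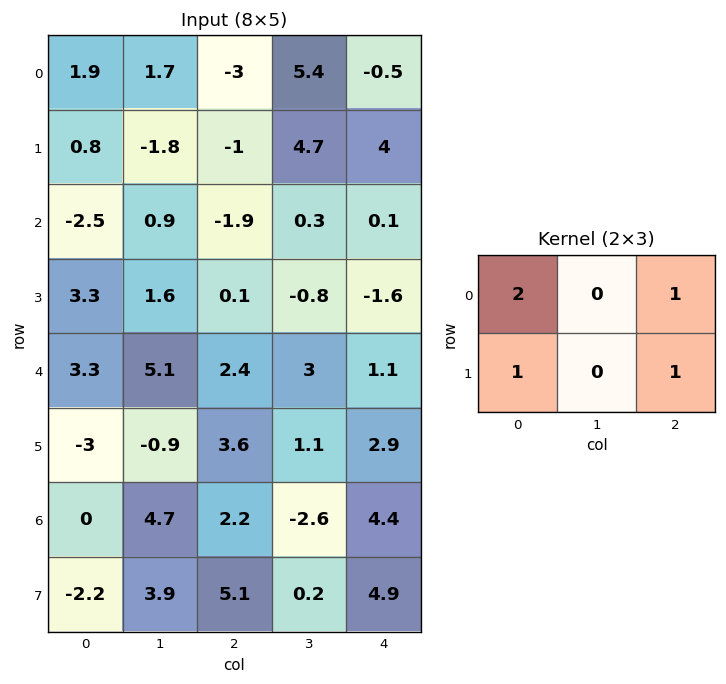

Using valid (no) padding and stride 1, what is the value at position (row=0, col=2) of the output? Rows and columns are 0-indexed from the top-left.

The receptive field on the input at this output position is [-3 5.4 -0.5 / -1 4.7 4]. Elementwise product with the kernel and sum: -3·2 + -0.5·1 + -1·1 + 4·1.

-3.5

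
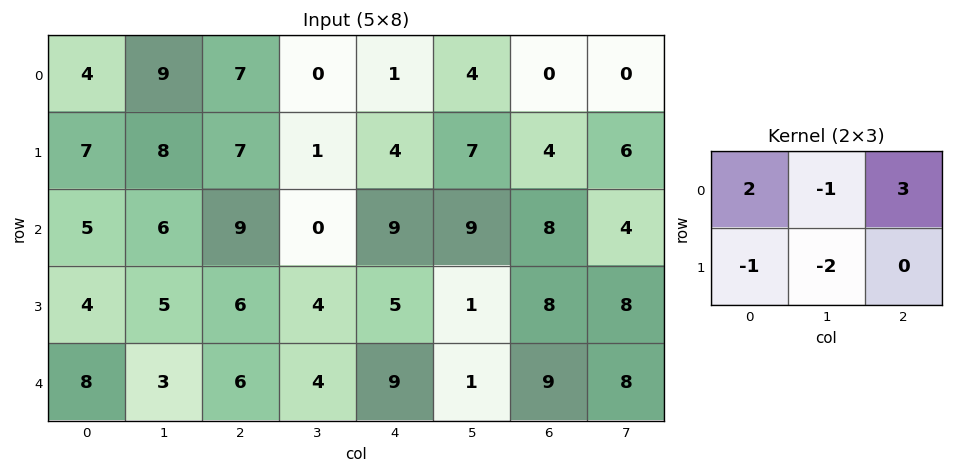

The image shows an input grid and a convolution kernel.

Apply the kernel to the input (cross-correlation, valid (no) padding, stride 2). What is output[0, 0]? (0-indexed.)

-3

The receptive field on the input at this output position is [4 9 7 / 7 8 7]. Elementwise product with the kernel and sum: 4·2 + 9·-1 + 7·3 + 7·-1 + 8·-2.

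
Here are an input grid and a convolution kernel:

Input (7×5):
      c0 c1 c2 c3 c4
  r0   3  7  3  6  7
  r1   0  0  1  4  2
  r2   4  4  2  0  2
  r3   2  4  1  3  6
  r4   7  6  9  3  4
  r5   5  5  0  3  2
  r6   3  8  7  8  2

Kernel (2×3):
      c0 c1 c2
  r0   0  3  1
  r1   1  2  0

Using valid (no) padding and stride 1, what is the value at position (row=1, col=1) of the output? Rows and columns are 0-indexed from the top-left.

15

The receptive field on the input at this output position is [0 1 4 / 4 2 0]. Elementwise product with the kernel and sum: 1·3 + 4·1 + 4·1 + 2·2.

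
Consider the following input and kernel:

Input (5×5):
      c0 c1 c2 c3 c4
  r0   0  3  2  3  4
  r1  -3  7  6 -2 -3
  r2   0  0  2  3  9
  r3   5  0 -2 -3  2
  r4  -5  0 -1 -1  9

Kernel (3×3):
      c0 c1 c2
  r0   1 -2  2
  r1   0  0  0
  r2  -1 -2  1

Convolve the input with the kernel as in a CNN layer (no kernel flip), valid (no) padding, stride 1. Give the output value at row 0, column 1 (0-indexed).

The receptive field on the input at this output position is [3 2 3 / 7 6 -2 / 0 2 3]. Elementwise product with the kernel and sum: 3·1 + 2·-2 + 3·2 + 0·-1 + 2·-2 + 3·1.

4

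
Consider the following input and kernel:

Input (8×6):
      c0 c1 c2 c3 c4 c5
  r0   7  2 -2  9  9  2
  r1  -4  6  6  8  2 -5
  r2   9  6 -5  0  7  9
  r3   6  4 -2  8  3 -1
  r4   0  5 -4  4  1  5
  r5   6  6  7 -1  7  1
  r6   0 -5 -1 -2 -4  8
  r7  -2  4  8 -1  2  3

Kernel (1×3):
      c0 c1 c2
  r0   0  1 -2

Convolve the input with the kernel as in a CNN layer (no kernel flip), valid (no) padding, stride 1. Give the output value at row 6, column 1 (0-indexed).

3

The receptive field on the input at this output position is [-5 -1 -2]. Elementwise product with the kernel and sum: -1·1 + -2·-2.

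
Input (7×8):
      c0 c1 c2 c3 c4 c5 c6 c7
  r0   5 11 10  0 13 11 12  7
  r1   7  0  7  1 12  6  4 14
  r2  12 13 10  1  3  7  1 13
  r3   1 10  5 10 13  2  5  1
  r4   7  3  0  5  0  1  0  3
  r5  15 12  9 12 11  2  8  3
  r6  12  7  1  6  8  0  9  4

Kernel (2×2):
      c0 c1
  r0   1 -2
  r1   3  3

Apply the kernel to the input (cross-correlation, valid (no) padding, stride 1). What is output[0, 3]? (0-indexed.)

The receptive field on the input at this output position is [0 13 / 1 12]. Elementwise product with the kernel and sum: 0·1 + 13·-2 + 1·3 + 12·3.

13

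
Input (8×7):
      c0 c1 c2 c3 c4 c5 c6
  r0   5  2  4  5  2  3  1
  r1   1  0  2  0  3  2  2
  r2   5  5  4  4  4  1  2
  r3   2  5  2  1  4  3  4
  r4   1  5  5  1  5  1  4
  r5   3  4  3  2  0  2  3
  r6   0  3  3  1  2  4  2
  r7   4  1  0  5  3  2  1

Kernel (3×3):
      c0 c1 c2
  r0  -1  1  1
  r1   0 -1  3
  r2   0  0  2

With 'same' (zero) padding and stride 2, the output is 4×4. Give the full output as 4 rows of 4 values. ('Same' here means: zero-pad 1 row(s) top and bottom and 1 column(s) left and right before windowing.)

Output[0,0]: The receptive field on the zero-padded input at this output position is [0 0 0 / 0 5 2 / 0 1 0]. Elementwise product with the kernel and sum: 0·-1 + 0·1 + 0·1 + 5·-1 + 2·3 + 0·2.

1 11 11 -1
21 12 10 -2
29 0 8 -3
18 11 14 -1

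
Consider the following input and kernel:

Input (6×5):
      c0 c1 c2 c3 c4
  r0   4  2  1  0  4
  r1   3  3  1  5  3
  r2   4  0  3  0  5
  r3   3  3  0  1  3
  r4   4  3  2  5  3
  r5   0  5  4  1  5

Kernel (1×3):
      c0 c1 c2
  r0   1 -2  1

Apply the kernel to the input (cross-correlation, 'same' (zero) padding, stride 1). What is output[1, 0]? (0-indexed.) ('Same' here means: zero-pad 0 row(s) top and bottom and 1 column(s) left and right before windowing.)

-3

The receptive field on the zero-padded input at this output position is [0 3 3]. Elementwise product with the kernel and sum: 0·1 + 3·-2 + 3·1.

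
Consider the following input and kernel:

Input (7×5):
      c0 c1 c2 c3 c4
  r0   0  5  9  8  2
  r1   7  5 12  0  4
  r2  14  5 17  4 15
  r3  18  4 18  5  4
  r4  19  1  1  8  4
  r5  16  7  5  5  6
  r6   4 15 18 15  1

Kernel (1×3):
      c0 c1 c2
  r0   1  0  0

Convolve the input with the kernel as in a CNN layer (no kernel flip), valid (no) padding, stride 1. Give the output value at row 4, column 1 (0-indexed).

1

The receptive field on the input at this output position is [1 1 8]. Elementwise product with the kernel and sum: 1·1.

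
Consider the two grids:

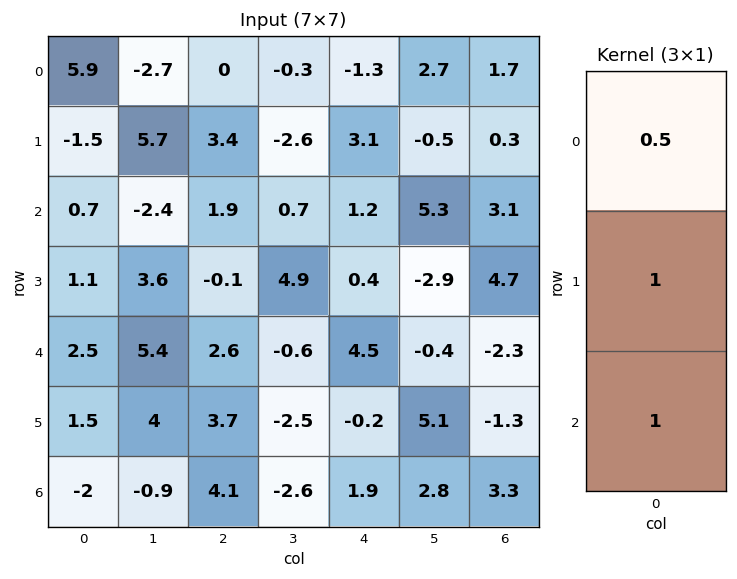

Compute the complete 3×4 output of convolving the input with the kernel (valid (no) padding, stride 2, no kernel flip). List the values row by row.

2.15 5.3 3.65 4.25
3.95 3.45 5.5 3.95
0.75 9.1 3.95 0.85

Output[0,0]: The receptive field on the input at this output position is [5.9 / -1.5 / 0.7]. Elementwise product with the kernel and sum: 5.9·0.5 + -1.5·1 + 0.7·1.
Output[0,1]: The receptive field on the input at this output position is [0 / 3.4 / 1.9]. Elementwise product with the kernel and sum: 0·0.5 + 3.4·1 + 1.9·1.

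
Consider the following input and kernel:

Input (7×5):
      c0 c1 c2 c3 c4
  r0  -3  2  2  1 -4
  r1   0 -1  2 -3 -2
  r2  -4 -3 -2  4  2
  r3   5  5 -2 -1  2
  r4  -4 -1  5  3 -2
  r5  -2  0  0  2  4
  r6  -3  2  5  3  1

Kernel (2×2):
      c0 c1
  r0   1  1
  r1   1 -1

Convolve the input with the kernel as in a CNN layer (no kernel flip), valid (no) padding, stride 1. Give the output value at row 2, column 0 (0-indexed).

-7

The receptive field on the input at this output position is [-4 -3 / 5 5]. Elementwise product with the kernel and sum: -4·1 + -3·1 + 5·1 + 5·-1.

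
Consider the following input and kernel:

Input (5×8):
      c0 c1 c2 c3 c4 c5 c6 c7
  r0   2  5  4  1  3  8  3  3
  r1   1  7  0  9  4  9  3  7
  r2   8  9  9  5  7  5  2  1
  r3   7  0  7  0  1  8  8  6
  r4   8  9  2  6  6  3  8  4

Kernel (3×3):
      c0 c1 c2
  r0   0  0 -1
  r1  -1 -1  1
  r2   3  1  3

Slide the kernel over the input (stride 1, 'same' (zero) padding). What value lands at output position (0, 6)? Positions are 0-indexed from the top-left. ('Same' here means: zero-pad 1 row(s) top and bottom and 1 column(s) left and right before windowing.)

43

The receptive field on the zero-padded input at this output position is [0 0 0 / 8 3 3 / 9 3 7]. Elementwise product with the kernel and sum: 0·-1 + 8·-1 + 3·-1 + 3·1 + 9·3 + 3·1 + 7·3.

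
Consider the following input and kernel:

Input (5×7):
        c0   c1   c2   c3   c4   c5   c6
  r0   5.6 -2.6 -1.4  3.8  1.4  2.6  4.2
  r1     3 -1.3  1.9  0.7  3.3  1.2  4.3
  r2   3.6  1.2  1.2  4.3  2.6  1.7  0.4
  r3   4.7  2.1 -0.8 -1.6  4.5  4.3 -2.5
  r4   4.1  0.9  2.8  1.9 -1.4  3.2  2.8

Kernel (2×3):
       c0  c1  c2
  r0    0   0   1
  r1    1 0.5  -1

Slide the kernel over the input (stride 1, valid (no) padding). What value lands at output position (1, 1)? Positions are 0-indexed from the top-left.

-1.8

The receptive field on the input at this output position is [-1.3 1.9 0.7 / 1.2 1.2 4.3]. Elementwise product with the kernel and sum: 0.7·1 + 1.2·1 + 1.2·0.5 + 4.3·-1.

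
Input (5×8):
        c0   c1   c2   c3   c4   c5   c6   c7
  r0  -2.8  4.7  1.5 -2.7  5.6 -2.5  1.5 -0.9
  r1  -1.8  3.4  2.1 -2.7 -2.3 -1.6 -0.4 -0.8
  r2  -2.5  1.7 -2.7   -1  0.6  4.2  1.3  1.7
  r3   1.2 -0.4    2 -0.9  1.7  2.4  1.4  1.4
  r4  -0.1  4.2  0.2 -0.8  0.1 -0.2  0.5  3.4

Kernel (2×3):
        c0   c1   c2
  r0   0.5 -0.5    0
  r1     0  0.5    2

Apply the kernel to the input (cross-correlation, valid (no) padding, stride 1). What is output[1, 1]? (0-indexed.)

The receptive field on the input at this output position is [3.4 2.1 -2.7 / 1.7 -2.7 -1]. Elementwise product with the kernel and sum: 3.4·0.5 + 2.1·-0.5 + -2.7·0.5 + -1·2.

-2.7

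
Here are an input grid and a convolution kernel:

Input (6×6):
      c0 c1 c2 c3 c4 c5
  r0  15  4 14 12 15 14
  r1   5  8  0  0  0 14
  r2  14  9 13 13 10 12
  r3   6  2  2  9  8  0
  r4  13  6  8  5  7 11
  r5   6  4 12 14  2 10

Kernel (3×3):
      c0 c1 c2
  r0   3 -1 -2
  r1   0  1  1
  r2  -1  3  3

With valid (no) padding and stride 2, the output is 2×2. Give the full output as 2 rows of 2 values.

73 56
40 51

Output[0,0]: The receptive field on the input at this output position is [15 4 14 / 5 8 0 / 14 9 13]. Elementwise product with the kernel and sum: 15·3 + 4·-1 + 14·-2 + 8·1 + 0·1 + 14·-1 + 9·3 + 13·3.
Output[0,1]: The receptive field on the input at this output position is [14 12 15 / 0 0 0 / 13 13 10]. Elementwise product with the kernel and sum: 14·3 + 12·-1 + 15·-2 + 0·1 + 0·1 + 13·-1 + 13·3 + 10·3.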